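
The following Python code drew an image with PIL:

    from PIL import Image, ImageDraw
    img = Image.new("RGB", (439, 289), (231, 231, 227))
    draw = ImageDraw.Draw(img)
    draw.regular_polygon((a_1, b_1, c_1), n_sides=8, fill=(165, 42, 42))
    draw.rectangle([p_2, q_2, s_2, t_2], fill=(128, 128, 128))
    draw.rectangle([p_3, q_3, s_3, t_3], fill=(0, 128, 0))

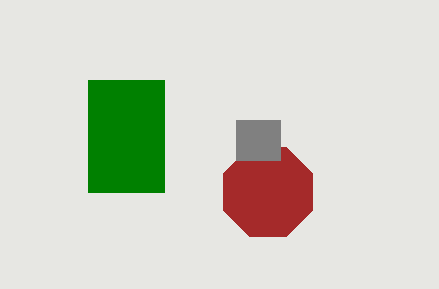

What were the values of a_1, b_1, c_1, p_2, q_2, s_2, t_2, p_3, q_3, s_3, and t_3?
a_1 = 268
b_1 = 192
c_1 = 48
p_2 = 236
q_2 = 120
s_2 = 280
t_2 = 160
p_3 = 88
q_3 = 80
s_3 = 164
t_3 = 192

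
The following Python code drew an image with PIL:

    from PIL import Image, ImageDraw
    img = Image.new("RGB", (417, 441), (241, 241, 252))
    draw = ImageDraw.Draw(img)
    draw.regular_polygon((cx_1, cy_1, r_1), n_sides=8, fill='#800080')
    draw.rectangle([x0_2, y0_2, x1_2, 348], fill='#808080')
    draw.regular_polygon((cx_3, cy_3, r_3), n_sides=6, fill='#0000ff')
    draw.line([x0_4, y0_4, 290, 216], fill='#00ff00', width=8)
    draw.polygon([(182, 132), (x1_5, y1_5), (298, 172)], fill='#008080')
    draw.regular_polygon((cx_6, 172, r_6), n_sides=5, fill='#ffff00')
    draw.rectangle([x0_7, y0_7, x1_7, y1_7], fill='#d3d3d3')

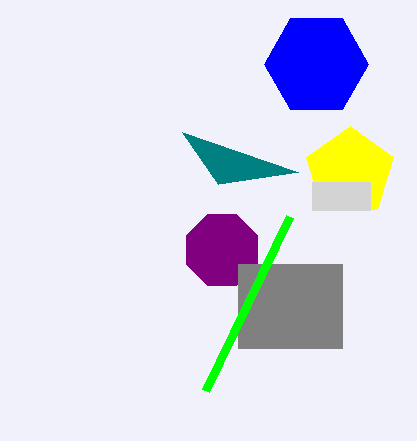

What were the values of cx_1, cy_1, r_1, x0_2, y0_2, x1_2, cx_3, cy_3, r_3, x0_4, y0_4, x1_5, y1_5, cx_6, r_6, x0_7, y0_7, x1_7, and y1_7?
cx_1 = 222
cy_1 = 250
r_1 = 38
x0_2 = 238
y0_2 = 264
x1_2 = 342
cx_3 = 316
cy_3 = 64
r_3 = 52
x0_4 = 206
y0_4 = 390
x1_5 = 218
y1_5 = 184
cx_6 = 350
r_6 = 46
x0_7 = 312
y0_7 = 182
x1_7 = 370
y1_7 = 210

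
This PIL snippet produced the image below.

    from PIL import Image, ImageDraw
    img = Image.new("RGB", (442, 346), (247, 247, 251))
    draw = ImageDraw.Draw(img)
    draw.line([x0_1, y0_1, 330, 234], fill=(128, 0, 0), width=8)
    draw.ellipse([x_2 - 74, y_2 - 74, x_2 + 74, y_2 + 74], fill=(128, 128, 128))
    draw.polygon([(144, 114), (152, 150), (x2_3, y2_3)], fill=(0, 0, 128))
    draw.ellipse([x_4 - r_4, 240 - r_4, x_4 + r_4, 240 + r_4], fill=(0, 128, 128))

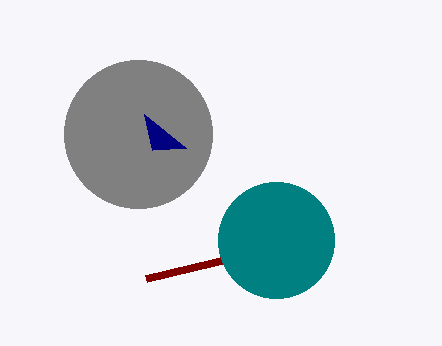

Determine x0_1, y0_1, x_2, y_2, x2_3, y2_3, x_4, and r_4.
x0_1 = 146
y0_1 = 278
x_2 = 138
y_2 = 134
x2_3 = 186
y2_3 = 148
x_4 = 276
r_4 = 58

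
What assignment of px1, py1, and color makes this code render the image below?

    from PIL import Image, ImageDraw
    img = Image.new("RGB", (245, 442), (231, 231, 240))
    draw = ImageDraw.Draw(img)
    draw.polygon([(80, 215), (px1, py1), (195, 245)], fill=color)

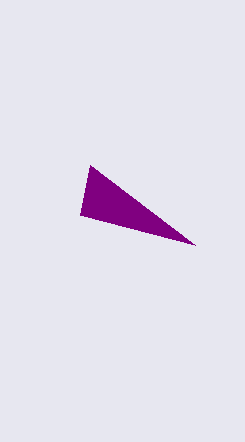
px1 = 90; py1 = 165; color = 'purple'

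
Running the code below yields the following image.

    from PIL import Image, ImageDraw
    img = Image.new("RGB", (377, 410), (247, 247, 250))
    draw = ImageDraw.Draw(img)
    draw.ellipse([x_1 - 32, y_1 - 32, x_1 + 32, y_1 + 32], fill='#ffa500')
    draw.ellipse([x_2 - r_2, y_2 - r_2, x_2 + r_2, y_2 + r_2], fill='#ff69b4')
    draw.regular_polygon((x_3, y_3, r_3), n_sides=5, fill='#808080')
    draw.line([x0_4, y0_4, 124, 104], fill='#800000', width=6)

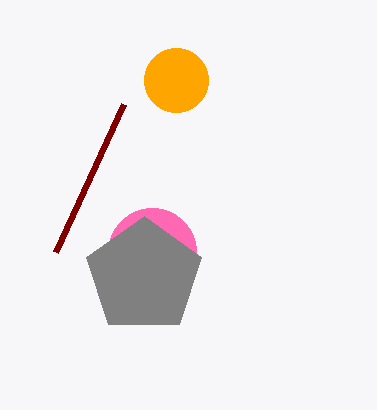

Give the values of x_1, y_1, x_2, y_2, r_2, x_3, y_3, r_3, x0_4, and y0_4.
x_1 = 176
y_1 = 80
x_2 = 152
y_2 = 252
r_2 = 44
x_3 = 144
y_3 = 276
r_3 = 60
x0_4 = 56
y0_4 = 252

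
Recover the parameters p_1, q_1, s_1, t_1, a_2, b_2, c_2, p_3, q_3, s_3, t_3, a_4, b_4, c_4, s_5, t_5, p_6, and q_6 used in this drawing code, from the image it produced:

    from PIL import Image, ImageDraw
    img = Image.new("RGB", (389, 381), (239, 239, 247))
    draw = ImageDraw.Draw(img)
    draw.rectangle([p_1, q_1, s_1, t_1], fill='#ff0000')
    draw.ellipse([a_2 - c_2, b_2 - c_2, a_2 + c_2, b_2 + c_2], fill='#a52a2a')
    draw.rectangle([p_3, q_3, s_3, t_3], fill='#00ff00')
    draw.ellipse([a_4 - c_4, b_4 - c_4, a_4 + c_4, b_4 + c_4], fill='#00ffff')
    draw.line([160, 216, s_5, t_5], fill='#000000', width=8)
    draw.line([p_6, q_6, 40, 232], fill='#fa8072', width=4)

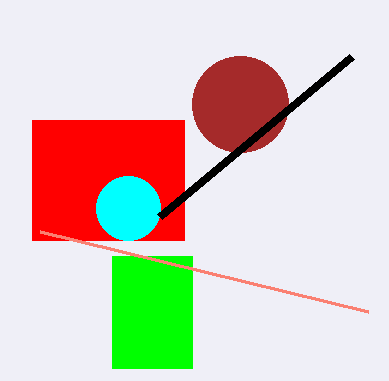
p_1 = 32; q_1 = 120; s_1 = 184; t_1 = 240; a_2 = 240; b_2 = 104; c_2 = 48; p_3 = 112; q_3 = 256; s_3 = 192; t_3 = 368; a_4 = 128; b_4 = 208; c_4 = 32; s_5 = 352; t_5 = 56; p_6 = 368; q_6 = 312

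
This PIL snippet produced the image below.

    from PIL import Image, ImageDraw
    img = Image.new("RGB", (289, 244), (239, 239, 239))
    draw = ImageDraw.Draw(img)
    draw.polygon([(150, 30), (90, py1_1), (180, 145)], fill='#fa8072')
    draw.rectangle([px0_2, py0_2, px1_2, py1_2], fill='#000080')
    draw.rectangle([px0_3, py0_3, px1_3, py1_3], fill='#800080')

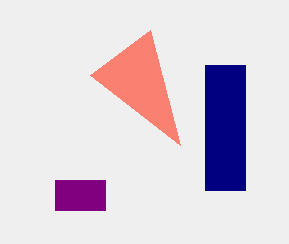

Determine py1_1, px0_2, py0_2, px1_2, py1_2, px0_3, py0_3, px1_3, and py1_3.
py1_1 = 75, px0_2 = 205, py0_2 = 65, px1_2 = 245, py1_2 = 190, px0_3 = 55, py0_3 = 180, px1_3 = 105, py1_3 = 210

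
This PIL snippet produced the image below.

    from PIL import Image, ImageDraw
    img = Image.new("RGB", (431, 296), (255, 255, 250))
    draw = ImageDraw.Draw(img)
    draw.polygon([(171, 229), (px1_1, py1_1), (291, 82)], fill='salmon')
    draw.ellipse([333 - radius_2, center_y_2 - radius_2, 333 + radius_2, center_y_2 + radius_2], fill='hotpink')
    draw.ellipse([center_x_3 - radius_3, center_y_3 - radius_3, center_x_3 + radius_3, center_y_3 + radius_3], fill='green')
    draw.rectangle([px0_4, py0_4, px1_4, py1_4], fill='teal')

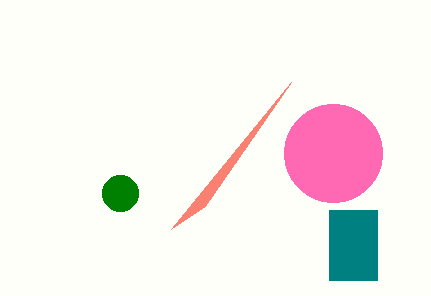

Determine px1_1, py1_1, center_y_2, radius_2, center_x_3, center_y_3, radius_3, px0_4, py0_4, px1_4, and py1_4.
px1_1 = 205; py1_1 = 206; center_y_2 = 153; radius_2 = 49; center_x_3 = 120; center_y_3 = 193; radius_3 = 18; px0_4 = 329; py0_4 = 210; px1_4 = 377; py1_4 = 280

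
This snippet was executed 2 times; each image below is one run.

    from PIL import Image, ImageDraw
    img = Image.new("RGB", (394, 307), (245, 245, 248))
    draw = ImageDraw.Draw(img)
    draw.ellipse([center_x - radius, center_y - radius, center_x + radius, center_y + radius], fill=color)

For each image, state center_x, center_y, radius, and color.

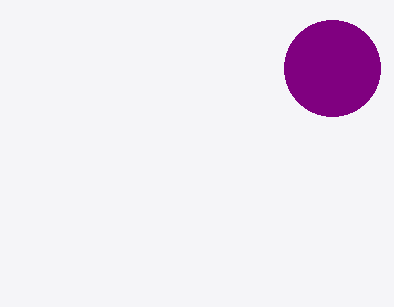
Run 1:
center_x = 332, center_y = 68, radius = 48, color = 'purple'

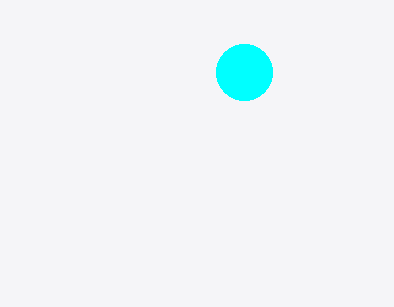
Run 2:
center_x = 244, center_y = 72, radius = 28, color = 'cyan'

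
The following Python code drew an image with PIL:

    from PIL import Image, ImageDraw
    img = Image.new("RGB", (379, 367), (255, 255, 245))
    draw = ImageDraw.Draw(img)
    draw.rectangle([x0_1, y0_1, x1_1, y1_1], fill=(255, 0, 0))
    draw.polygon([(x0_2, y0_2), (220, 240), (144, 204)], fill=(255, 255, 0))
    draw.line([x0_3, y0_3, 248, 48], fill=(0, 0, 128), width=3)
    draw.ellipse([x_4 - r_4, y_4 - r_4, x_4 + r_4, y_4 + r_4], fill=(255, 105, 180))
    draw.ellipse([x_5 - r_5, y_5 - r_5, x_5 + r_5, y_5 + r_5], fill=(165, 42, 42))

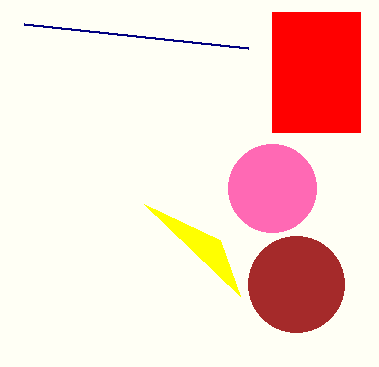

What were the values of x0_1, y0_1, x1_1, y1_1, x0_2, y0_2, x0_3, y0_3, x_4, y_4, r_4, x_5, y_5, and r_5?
x0_1 = 272, y0_1 = 12, x1_1 = 360, y1_1 = 132, x0_2 = 240, y0_2 = 296, x0_3 = 24, y0_3 = 24, x_4 = 272, y_4 = 188, r_4 = 44, x_5 = 296, y_5 = 284, r_5 = 48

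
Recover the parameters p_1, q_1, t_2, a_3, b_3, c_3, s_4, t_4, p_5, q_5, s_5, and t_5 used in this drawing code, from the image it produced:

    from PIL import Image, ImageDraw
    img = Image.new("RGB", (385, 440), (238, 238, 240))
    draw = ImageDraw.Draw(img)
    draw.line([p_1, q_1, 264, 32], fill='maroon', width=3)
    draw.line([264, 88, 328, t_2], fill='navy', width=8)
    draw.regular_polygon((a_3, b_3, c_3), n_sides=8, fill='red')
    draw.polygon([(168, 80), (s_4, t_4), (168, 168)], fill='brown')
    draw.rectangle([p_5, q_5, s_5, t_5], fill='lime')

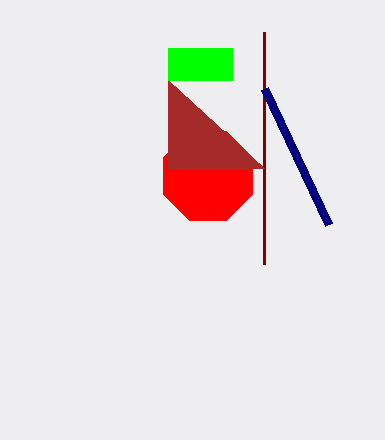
p_1 = 264
q_1 = 264
t_2 = 224
a_3 = 208
b_3 = 176
c_3 = 48
s_4 = 264
t_4 = 168
p_5 = 168
q_5 = 48
s_5 = 232
t_5 = 80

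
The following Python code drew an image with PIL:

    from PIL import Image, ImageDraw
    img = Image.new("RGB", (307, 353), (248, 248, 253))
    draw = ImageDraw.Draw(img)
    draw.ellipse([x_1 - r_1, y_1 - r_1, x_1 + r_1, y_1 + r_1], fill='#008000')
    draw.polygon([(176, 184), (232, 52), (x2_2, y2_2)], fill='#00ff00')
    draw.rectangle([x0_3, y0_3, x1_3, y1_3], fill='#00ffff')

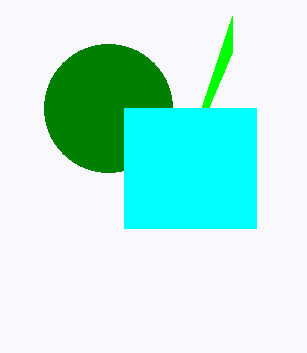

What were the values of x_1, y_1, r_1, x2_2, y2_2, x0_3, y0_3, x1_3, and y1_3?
x_1 = 108
y_1 = 108
r_1 = 64
x2_2 = 232
y2_2 = 16
x0_3 = 124
y0_3 = 108
x1_3 = 256
y1_3 = 228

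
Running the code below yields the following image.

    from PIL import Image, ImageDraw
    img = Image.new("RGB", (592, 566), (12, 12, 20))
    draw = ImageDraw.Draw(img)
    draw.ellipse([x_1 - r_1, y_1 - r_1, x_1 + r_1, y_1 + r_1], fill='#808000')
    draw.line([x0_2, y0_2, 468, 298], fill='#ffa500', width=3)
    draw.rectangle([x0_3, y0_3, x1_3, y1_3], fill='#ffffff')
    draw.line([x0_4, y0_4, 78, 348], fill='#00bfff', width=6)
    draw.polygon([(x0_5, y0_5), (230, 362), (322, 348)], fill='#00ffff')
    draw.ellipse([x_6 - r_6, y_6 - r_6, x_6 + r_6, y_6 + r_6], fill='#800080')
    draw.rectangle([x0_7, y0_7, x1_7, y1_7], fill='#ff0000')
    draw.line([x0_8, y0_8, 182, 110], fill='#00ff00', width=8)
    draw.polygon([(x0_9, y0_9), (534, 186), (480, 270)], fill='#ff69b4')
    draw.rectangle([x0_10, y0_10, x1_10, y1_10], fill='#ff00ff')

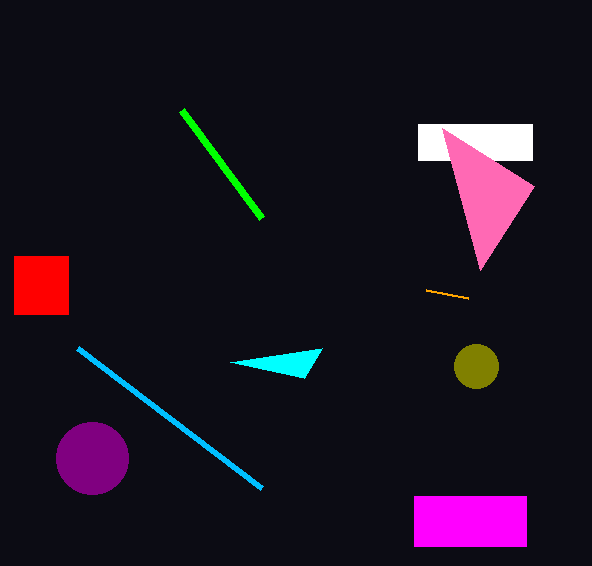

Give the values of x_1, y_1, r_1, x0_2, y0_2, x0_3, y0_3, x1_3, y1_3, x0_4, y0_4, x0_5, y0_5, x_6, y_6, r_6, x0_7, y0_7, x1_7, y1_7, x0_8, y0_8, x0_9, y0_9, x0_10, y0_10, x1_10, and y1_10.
x_1 = 476
y_1 = 366
r_1 = 22
x0_2 = 426
y0_2 = 290
x0_3 = 418
y0_3 = 124
x1_3 = 532
y1_3 = 160
x0_4 = 262
y0_4 = 488
x0_5 = 304
y0_5 = 378
x_6 = 92
y_6 = 458
r_6 = 36
x0_7 = 14
y0_7 = 256
x1_7 = 68
y1_7 = 314
x0_8 = 262
y0_8 = 218
x0_9 = 442
y0_9 = 128
x0_10 = 414
y0_10 = 496
x1_10 = 526
y1_10 = 546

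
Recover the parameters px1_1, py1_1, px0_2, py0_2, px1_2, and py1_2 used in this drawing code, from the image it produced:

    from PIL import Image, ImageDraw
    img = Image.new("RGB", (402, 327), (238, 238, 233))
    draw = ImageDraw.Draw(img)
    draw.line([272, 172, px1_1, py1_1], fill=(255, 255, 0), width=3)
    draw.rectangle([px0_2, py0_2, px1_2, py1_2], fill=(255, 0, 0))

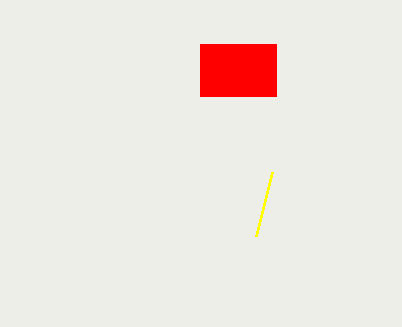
px1_1 = 256, py1_1 = 236, px0_2 = 200, py0_2 = 44, px1_2 = 276, py1_2 = 96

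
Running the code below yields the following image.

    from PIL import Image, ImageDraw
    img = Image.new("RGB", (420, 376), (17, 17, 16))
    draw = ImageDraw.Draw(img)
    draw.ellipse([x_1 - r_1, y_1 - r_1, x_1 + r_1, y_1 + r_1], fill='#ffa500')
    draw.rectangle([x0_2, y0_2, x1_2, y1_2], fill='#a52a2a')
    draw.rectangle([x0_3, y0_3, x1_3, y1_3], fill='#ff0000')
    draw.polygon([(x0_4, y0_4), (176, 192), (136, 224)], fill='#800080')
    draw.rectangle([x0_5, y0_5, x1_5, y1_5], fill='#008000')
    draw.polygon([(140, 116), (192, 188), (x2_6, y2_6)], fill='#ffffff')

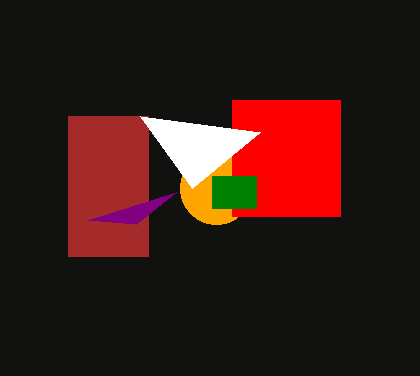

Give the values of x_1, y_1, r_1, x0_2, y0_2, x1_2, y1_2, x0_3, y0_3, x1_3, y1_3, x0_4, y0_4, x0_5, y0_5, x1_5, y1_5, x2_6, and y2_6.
x_1 = 216
y_1 = 188
r_1 = 36
x0_2 = 68
y0_2 = 116
x1_2 = 148
y1_2 = 256
x0_3 = 232
y0_3 = 100
x1_3 = 340
y1_3 = 216
x0_4 = 88
y0_4 = 220
x0_5 = 212
y0_5 = 176
x1_5 = 256
y1_5 = 208
x2_6 = 260
y2_6 = 132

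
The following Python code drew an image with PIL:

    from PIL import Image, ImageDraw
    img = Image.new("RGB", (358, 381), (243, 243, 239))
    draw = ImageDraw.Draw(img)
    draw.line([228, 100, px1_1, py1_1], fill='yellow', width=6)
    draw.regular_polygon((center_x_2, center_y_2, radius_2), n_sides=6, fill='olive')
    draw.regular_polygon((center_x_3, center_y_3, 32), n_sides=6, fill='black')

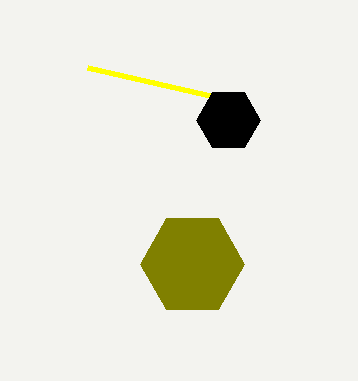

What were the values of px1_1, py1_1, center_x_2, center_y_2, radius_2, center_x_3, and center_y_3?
px1_1 = 88; py1_1 = 68; center_x_2 = 192; center_y_2 = 264; radius_2 = 52; center_x_3 = 228; center_y_3 = 120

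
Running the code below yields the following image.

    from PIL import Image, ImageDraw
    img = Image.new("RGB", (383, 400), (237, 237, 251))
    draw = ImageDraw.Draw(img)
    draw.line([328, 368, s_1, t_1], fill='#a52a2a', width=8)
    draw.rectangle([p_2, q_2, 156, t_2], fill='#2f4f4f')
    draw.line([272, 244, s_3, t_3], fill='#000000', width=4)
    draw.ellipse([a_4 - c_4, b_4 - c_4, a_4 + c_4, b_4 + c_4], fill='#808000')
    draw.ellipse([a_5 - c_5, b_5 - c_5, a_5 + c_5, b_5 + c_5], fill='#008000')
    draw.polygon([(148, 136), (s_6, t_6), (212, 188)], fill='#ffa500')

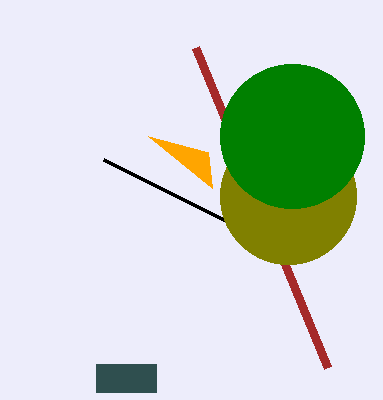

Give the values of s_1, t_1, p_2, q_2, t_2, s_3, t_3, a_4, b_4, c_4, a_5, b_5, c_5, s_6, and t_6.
s_1 = 196; t_1 = 48; p_2 = 96; q_2 = 364; t_2 = 392; s_3 = 104; t_3 = 160; a_4 = 288; b_4 = 196; c_4 = 68; a_5 = 292; b_5 = 136; c_5 = 72; s_6 = 208; t_6 = 152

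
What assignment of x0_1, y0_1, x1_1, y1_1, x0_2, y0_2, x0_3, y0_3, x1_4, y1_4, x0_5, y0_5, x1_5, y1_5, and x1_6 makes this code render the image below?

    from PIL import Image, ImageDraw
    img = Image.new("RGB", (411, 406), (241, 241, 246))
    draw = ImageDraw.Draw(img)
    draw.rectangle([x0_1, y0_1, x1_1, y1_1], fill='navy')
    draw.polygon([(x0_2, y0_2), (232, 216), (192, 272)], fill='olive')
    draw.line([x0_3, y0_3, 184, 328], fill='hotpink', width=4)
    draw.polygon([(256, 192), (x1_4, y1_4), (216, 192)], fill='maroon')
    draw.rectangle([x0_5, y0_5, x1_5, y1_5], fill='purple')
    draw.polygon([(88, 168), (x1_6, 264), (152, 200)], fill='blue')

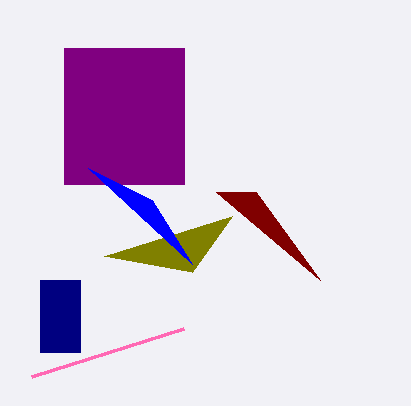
x0_1 = 40, y0_1 = 280, x1_1 = 80, y1_1 = 352, x0_2 = 104, y0_2 = 256, x0_3 = 32, y0_3 = 376, x1_4 = 320, y1_4 = 280, x0_5 = 64, y0_5 = 48, x1_5 = 184, y1_5 = 184, x1_6 = 192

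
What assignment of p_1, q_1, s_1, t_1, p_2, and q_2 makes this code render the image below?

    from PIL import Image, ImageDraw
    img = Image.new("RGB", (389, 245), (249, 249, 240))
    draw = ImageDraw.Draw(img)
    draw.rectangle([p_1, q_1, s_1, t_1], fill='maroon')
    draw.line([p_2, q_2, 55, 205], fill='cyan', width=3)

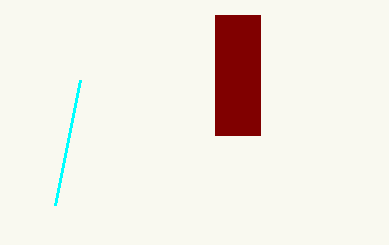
p_1 = 215
q_1 = 15
s_1 = 260
t_1 = 135
p_2 = 80
q_2 = 80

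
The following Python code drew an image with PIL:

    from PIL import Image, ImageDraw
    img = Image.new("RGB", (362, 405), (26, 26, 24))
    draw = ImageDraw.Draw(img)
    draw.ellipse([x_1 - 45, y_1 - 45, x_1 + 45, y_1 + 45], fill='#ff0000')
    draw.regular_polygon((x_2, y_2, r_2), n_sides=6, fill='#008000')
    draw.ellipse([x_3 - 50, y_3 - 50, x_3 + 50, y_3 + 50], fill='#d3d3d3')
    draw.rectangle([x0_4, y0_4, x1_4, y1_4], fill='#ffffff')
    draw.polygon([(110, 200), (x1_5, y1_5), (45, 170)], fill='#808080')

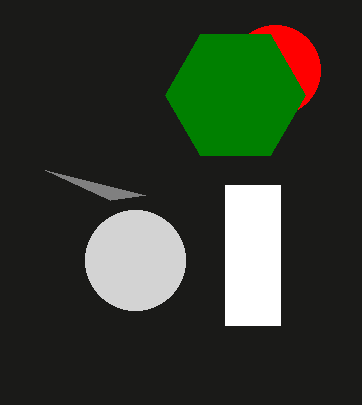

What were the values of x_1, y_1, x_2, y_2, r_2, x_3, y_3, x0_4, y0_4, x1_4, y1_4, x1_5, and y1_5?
x_1 = 275
y_1 = 70
x_2 = 235
y_2 = 95
r_2 = 70
x_3 = 135
y_3 = 260
x0_4 = 225
y0_4 = 185
x1_4 = 280
y1_4 = 325
x1_5 = 145
y1_5 = 195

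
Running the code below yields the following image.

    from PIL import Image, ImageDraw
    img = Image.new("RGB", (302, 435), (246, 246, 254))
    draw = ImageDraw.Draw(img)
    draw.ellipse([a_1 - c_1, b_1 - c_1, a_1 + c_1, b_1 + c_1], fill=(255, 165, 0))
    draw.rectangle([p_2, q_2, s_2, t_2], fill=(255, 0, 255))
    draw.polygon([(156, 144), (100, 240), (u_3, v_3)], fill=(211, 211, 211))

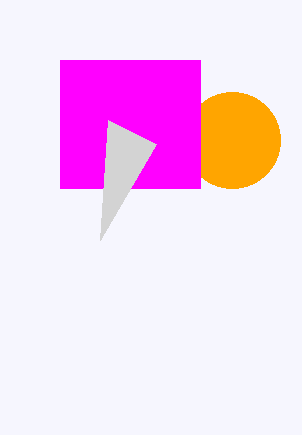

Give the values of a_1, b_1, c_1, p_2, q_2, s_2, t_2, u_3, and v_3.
a_1 = 232; b_1 = 140; c_1 = 48; p_2 = 60; q_2 = 60; s_2 = 200; t_2 = 188; u_3 = 108; v_3 = 120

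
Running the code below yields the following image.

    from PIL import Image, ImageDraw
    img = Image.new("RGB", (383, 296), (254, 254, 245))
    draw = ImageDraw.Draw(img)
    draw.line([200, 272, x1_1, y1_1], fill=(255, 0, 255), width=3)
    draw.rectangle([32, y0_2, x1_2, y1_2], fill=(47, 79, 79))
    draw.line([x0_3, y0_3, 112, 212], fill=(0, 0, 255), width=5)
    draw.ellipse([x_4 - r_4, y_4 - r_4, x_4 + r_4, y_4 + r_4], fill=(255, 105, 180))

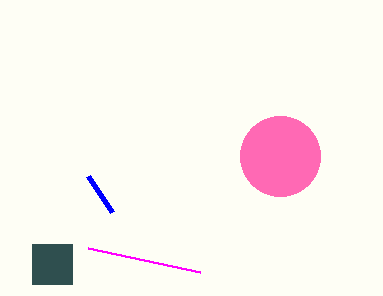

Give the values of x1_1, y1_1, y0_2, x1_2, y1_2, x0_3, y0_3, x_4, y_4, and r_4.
x1_1 = 88
y1_1 = 248
y0_2 = 244
x1_2 = 72
y1_2 = 284
x0_3 = 88
y0_3 = 176
x_4 = 280
y_4 = 156
r_4 = 40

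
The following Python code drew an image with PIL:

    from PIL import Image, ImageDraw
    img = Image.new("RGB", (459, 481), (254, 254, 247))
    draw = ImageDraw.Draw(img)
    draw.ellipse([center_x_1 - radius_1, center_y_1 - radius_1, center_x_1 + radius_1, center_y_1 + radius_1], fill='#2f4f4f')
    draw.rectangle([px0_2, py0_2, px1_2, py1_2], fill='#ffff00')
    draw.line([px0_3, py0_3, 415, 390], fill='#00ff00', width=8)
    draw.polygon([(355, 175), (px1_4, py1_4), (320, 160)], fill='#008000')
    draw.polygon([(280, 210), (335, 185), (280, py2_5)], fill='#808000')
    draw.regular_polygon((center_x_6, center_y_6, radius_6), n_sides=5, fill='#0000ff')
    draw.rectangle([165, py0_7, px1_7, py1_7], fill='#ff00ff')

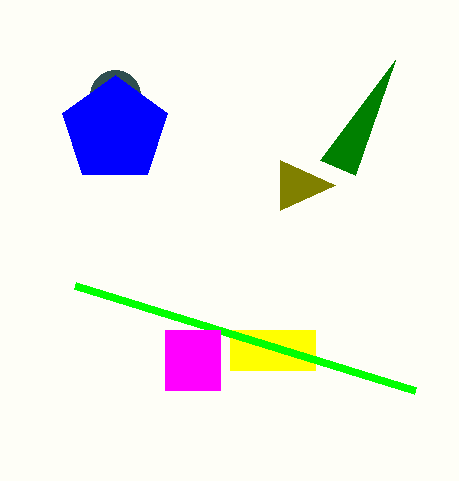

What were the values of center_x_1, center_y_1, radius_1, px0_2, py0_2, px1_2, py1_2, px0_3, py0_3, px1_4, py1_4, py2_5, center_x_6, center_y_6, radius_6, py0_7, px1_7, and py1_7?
center_x_1 = 115
center_y_1 = 95
radius_1 = 25
px0_2 = 230
py0_2 = 330
px1_2 = 315
py1_2 = 370
px0_3 = 75
py0_3 = 285
px1_4 = 395
py1_4 = 60
py2_5 = 160
center_x_6 = 115
center_y_6 = 130
radius_6 = 55
py0_7 = 330
px1_7 = 220
py1_7 = 390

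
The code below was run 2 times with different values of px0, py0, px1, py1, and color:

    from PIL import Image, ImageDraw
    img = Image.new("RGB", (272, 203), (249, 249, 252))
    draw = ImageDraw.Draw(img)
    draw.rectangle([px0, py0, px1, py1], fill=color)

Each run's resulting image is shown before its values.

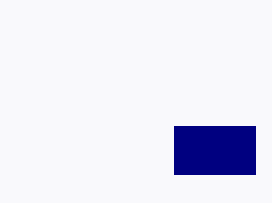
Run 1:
px0 = 174; py0 = 126; px1 = 255; py1 = 174; color = 'navy'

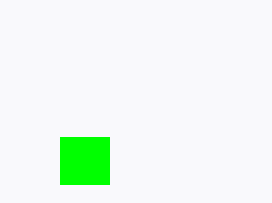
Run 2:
px0 = 60
py0 = 137
px1 = 109
py1 = 184
color = 'lime'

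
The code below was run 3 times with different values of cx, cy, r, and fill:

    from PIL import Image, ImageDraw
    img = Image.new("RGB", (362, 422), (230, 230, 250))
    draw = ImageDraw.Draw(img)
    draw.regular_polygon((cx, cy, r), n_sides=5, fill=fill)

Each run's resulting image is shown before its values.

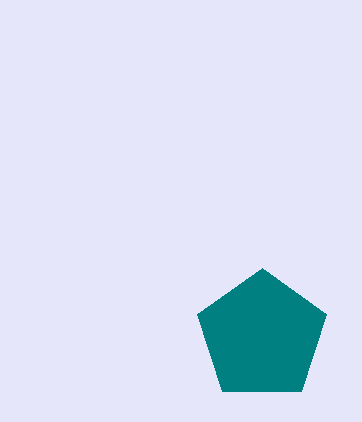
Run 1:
cx = 262; cy = 336; r = 68; fill = 'teal'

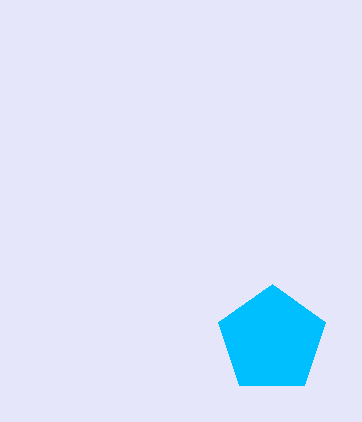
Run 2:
cx = 272, cy = 340, r = 56, fill = 'deepskyblue'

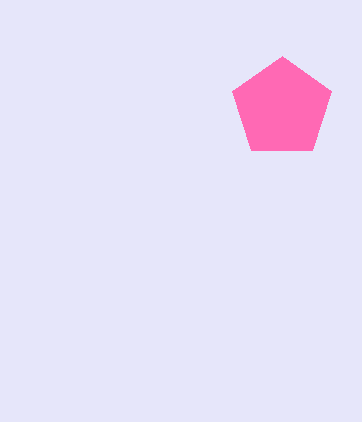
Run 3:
cx = 282, cy = 108, r = 52, fill = 'hotpink'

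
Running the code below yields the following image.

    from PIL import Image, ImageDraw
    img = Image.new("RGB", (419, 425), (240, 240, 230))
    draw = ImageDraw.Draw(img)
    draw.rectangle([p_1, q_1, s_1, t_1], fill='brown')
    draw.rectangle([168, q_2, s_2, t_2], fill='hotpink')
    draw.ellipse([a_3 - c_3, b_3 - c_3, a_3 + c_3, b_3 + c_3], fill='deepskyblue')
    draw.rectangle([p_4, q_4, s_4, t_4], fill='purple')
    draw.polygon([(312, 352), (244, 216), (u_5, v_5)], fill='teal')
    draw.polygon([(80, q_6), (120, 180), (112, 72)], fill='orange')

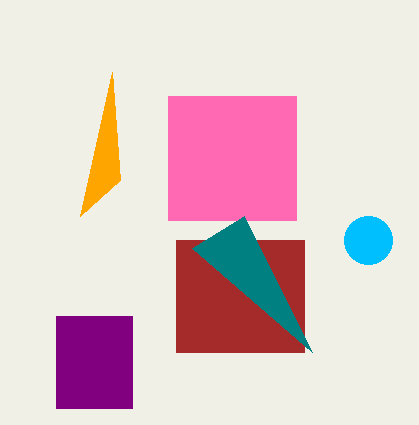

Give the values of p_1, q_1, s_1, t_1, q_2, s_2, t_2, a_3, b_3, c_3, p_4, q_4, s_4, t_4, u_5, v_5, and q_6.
p_1 = 176, q_1 = 240, s_1 = 304, t_1 = 352, q_2 = 96, s_2 = 296, t_2 = 220, a_3 = 368, b_3 = 240, c_3 = 24, p_4 = 56, q_4 = 316, s_4 = 132, t_4 = 408, u_5 = 192, v_5 = 248, q_6 = 216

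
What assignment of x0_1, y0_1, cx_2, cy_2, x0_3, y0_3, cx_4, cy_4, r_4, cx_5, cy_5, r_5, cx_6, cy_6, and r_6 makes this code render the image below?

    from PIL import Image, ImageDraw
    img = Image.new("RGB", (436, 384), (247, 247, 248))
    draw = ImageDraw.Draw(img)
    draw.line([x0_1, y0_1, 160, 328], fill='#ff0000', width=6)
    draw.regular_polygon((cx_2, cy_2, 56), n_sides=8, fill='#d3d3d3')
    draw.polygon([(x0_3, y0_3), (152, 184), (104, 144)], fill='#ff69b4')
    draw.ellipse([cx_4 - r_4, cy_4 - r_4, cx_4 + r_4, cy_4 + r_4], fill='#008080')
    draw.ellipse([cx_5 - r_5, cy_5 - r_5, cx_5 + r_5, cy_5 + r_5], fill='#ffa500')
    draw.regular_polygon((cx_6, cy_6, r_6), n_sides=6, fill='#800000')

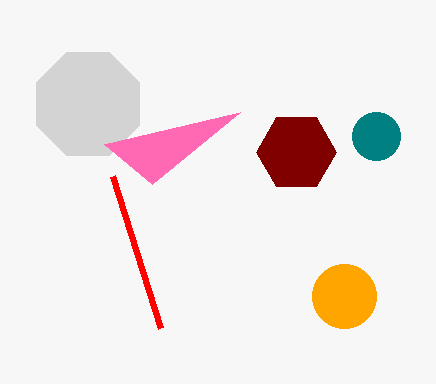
x0_1 = 112, y0_1 = 176, cx_2 = 88, cy_2 = 104, x0_3 = 240, y0_3 = 112, cx_4 = 376, cy_4 = 136, r_4 = 24, cx_5 = 344, cy_5 = 296, r_5 = 32, cx_6 = 296, cy_6 = 152, r_6 = 40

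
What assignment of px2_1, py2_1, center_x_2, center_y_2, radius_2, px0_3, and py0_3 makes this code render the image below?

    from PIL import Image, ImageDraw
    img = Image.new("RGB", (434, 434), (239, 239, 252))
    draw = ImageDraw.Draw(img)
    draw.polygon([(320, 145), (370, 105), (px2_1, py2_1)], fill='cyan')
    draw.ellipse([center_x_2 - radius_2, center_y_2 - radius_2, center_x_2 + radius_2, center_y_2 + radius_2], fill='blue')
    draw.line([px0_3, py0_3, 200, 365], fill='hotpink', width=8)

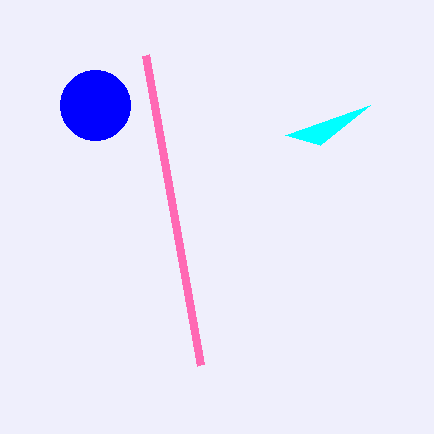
px2_1 = 285, py2_1 = 135, center_x_2 = 95, center_y_2 = 105, radius_2 = 35, px0_3 = 145, py0_3 = 55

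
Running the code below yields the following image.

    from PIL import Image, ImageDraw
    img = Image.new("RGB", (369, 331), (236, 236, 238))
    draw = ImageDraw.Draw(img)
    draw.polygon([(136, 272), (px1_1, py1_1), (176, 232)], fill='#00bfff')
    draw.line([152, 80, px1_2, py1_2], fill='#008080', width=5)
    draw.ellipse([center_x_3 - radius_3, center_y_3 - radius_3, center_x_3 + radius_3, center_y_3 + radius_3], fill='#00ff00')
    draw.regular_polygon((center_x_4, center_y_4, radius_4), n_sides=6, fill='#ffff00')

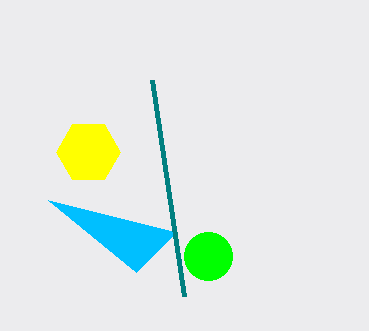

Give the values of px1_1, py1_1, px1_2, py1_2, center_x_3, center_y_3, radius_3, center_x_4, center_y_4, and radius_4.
px1_1 = 48
py1_1 = 200
px1_2 = 184
py1_2 = 296
center_x_3 = 208
center_y_3 = 256
radius_3 = 24
center_x_4 = 88
center_y_4 = 152
radius_4 = 32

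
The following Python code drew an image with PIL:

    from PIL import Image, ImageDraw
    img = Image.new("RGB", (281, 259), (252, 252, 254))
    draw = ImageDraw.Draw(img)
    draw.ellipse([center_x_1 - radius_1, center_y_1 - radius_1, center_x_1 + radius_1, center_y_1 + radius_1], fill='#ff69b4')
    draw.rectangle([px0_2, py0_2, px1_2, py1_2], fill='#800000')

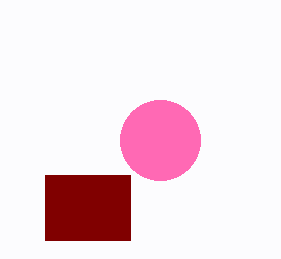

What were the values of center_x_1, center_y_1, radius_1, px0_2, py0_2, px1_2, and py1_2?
center_x_1 = 160, center_y_1 = 140, radius_1 = 40, px0_2 = 45, py0_2 = 175, px1_2 = 130, py1_2 = 240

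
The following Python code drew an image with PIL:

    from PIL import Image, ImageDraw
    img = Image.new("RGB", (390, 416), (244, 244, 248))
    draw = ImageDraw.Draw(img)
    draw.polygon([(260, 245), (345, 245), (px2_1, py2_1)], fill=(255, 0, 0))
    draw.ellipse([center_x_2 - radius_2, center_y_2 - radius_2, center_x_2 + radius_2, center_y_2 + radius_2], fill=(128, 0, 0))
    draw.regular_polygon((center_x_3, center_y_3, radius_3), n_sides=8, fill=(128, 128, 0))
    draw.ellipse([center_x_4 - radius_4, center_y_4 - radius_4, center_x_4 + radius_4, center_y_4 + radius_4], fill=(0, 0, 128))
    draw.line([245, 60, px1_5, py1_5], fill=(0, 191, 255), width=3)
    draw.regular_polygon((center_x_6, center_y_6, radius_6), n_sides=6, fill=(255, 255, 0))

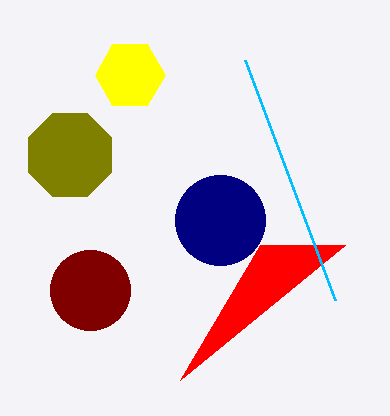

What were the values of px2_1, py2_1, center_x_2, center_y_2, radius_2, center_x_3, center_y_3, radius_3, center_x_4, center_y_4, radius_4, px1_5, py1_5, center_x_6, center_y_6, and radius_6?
px2_1 = 180, py2_1 = 380, center_x_2 = 90, center_y_2 = 290, radius_2 = 40, center_x_3 = 70, center_y_3 = 155, radius_3 = 45, center_x_4 = 220, center_y_4 = 220, radius_4 = 45, px1_5 = 335, py1_5 = 300, center_x_6 = 130, center_y_6 = 75, radius_6 = 35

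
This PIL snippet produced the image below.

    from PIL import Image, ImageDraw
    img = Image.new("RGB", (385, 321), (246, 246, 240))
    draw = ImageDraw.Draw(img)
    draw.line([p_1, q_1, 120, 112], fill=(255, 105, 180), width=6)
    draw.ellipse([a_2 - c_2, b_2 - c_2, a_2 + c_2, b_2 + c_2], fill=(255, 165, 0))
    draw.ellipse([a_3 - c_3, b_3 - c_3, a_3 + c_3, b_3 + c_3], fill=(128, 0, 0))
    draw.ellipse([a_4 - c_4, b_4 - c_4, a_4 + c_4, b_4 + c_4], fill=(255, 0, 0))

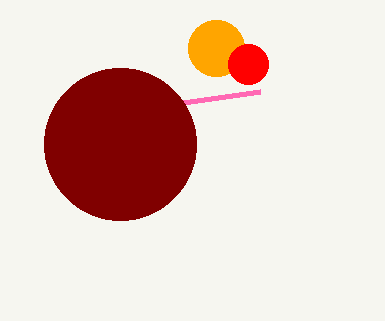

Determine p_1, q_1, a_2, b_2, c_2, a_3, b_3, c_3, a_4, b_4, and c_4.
p_1 = 260
q_1 = 92
a_2 = 216
b_2 = 48
c_2 = 28
a_3 = 120
b_3 = 144
c_3 = 76
a_4 = 248
b_4 = 64
c_4 = 20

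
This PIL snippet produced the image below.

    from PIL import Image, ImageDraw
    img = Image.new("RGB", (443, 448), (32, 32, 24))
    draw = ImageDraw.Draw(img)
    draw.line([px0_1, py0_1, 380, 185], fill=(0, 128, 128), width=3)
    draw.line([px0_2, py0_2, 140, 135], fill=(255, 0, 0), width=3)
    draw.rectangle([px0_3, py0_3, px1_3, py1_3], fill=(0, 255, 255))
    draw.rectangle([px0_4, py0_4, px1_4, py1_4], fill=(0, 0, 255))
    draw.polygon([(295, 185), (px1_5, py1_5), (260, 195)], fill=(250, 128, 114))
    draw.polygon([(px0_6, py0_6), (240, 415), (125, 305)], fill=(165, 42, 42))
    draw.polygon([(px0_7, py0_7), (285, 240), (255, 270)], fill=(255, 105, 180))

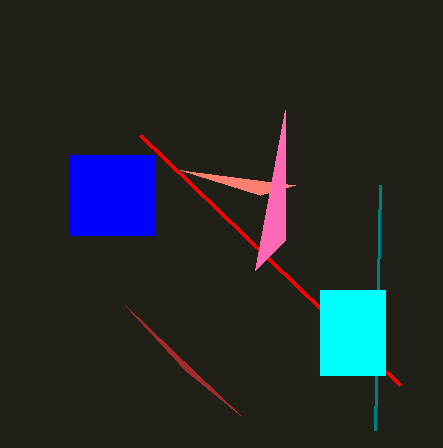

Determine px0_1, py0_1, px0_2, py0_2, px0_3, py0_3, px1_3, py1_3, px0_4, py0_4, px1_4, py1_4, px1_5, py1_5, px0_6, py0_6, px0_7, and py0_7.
px0_1 = 375, py0_1 = 430, px0_2 = 400, py0_2 = 385, px0_3 = 320, py0_3 = 290, px1_3 = 385, py1_3 = 375, px0_4 = 70, py0_4 = 155, px1_4 = 155, py1_4 = 235, px1_5 = 180, py1_5 = 170, px0_6 = 185, py0_6 = 370, px0_7 = 285, py0_7 = 110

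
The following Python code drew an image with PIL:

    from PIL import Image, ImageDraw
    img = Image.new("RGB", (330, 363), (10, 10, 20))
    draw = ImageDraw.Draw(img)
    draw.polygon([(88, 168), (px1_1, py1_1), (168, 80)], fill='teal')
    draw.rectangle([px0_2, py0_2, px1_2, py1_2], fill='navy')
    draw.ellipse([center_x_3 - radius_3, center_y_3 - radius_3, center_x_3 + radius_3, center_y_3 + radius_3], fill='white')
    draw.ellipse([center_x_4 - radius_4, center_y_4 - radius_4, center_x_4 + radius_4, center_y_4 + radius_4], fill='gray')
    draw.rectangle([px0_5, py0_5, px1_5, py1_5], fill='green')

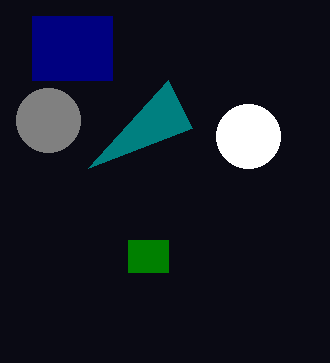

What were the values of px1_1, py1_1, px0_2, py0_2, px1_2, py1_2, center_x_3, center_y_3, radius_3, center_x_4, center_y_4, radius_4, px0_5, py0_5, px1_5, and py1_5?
px1_1 = 192, py1_1 = 128, px0_2 = 32, py0_2 = 16, px1_2 = 112, py1_2 = 80, center_x_3 = 248, center_y_3 = 136, radius_3 = 32, center_x_4 = 48, center_y_4 = 120, radius_4 = 32, px0_5 = 128, py0_5 = 240, px1_5 = 168, py1_5 = 272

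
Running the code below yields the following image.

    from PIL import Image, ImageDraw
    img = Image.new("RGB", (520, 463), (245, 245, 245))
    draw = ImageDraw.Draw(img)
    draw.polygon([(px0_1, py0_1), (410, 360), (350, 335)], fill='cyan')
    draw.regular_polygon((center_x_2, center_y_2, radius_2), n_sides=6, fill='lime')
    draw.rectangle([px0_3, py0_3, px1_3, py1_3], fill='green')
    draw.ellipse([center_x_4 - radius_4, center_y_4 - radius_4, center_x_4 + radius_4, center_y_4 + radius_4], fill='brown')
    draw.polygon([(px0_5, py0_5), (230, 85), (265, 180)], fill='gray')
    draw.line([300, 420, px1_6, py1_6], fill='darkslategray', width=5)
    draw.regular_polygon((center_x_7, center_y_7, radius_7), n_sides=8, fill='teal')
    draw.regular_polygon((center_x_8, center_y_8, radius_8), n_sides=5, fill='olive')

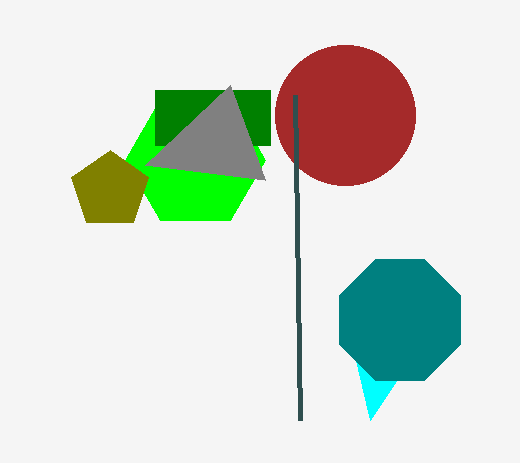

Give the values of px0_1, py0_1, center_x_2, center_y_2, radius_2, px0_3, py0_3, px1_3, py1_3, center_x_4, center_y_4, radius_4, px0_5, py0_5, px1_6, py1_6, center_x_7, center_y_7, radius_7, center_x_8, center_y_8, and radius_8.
px0_1 = 370, py0_1 = 420, center_x_2 = 195, center_y_2 = 160, radius_2 = 70, px0_3 = 155, py0_3 = 90, px1_3 = 270, py1_3 = 145, center_x_4 = 345, center_y_4 = 115, radius_4 = 70, px0_5 = 145, py0_5 = 165, px1_6 = 295, py1_6 = 95, center_x_7 = 400, center_y_7 = 320, radius_7 = 65, center_x_8 = 110, center_y_8 = 190, radius_8 = 40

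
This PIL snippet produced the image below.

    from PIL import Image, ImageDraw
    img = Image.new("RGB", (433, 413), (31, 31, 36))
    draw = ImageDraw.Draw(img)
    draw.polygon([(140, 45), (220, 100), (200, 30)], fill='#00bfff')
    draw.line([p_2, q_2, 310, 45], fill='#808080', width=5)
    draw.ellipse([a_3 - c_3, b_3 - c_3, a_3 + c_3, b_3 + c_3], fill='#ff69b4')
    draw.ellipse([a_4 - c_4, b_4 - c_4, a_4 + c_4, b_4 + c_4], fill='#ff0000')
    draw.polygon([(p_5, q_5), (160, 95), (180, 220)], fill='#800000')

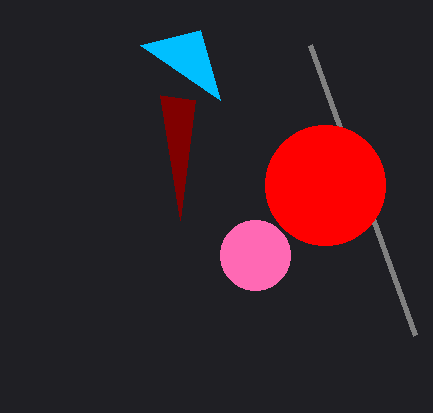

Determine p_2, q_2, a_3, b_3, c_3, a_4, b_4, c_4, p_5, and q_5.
p_2 = 415
q_2 = 335
a_3 = 255
b_3 = 255
c_3 = 35
a_4 = 325
b_4 = 185
c_4 = 60
p_5 = 195
q_5 = 100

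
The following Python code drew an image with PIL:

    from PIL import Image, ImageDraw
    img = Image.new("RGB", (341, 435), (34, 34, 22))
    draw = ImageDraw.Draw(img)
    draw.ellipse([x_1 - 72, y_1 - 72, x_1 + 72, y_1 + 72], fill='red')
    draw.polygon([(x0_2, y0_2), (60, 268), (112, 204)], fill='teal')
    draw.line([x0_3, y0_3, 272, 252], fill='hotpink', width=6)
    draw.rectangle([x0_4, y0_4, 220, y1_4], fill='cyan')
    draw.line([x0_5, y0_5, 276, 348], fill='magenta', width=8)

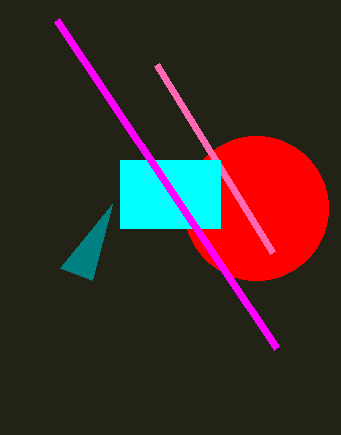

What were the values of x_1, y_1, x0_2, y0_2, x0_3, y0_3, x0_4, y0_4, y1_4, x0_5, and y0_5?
x_1 = 256
y_1 = 208
x0_2 = 92
y0_2 = 280
x0_3 = 156
y0_3 = 64
x0_4 = 120
y0_4 = 160
y1_4 = 228
x0_5 = 56
y0_5 = 20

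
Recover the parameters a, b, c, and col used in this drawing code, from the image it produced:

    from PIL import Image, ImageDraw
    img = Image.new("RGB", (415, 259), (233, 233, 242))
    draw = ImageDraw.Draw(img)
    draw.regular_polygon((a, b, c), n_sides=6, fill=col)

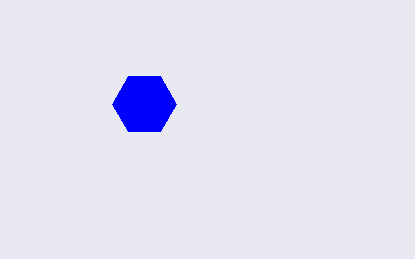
a = 144; b = 104; c = 32; col = 'blue'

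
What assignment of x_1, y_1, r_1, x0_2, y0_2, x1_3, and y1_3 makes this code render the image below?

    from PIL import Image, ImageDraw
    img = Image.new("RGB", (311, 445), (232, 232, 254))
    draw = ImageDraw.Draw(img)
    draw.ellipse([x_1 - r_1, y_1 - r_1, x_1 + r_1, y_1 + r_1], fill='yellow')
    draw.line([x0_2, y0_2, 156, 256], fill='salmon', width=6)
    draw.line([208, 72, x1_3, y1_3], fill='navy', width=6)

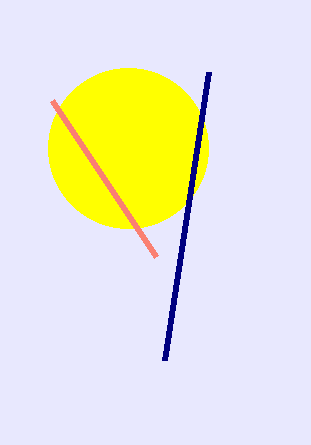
x_1 = 128, y_1 = 148, r_1 = 80, x0_2 = 52, y0_2 = 100, x1_3 = 164, y1_3 = 360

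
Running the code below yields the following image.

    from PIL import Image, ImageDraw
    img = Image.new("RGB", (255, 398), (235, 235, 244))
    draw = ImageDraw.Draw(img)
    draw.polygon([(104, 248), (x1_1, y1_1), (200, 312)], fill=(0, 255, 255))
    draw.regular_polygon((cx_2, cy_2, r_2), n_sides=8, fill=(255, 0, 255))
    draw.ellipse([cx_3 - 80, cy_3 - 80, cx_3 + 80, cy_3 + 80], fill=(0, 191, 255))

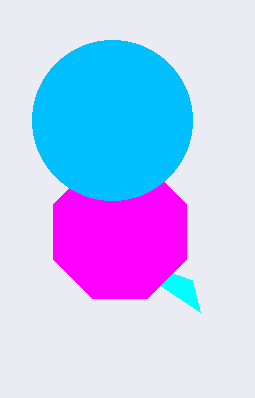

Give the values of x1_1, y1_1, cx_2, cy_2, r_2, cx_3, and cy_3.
x1_1 = 192; y1_1 = 280; cx_2 = 120; cy_2 = 232; r_2 = 72; cx_3 = 112; cy_3 = 120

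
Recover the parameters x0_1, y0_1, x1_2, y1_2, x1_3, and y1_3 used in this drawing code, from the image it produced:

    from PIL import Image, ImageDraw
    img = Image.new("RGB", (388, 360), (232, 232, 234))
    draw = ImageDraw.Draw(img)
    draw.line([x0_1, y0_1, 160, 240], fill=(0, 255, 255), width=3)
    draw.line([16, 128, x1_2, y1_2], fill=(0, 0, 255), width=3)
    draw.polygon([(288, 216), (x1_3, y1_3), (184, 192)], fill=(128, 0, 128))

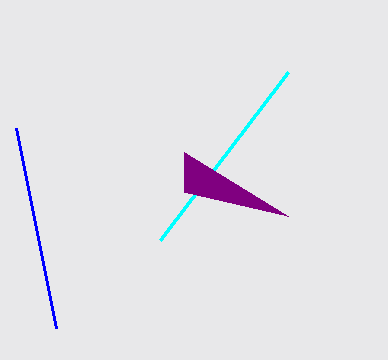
x0_1 = 288; y0_1 = 72; x1_2 = 56; y1_2 = 328; x1_3 = 184; y1_3 = 152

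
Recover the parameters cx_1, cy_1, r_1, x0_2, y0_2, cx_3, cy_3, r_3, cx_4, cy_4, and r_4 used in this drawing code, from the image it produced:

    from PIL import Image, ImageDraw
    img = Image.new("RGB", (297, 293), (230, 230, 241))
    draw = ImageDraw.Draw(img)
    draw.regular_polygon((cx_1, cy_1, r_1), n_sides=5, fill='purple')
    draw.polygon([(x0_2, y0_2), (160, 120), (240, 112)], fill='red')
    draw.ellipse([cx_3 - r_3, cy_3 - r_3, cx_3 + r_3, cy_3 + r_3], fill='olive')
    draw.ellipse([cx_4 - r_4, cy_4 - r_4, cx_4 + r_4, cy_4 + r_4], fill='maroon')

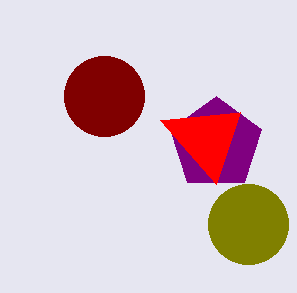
cx_1 = 216, cy_1 = 144, r_1 = 48, x0_2 = 216, y0_2 = 184, cx_3 = 248, cy_3 = 224, r_3 = 40, cx_4 = 104, cy_4 = 96, r_4 = 40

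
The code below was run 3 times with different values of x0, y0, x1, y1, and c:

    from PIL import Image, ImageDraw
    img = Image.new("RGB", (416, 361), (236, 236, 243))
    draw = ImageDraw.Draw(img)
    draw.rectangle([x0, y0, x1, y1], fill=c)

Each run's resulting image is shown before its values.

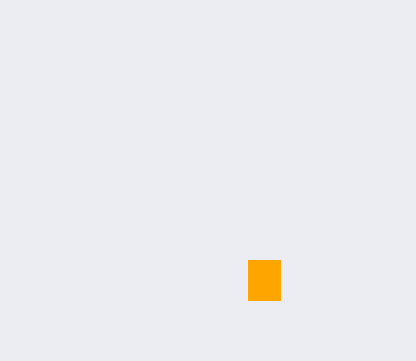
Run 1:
x0 = 248; y0 = 260; x1 = 280; y1 = 300; c = 'orange'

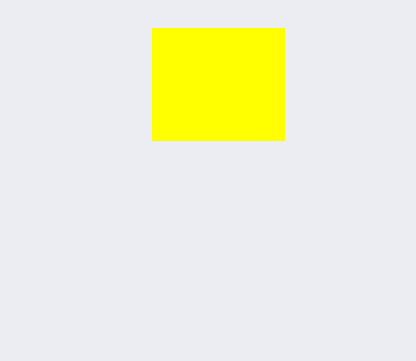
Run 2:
x0 = 152, y0 = 28, x1 = 284, y1 = 140, c = 'yellow'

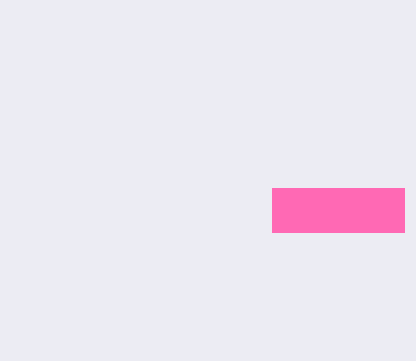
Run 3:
x0 = 272, y0 = 188, x1 = 404, y1 = 232, c = 'hotpink'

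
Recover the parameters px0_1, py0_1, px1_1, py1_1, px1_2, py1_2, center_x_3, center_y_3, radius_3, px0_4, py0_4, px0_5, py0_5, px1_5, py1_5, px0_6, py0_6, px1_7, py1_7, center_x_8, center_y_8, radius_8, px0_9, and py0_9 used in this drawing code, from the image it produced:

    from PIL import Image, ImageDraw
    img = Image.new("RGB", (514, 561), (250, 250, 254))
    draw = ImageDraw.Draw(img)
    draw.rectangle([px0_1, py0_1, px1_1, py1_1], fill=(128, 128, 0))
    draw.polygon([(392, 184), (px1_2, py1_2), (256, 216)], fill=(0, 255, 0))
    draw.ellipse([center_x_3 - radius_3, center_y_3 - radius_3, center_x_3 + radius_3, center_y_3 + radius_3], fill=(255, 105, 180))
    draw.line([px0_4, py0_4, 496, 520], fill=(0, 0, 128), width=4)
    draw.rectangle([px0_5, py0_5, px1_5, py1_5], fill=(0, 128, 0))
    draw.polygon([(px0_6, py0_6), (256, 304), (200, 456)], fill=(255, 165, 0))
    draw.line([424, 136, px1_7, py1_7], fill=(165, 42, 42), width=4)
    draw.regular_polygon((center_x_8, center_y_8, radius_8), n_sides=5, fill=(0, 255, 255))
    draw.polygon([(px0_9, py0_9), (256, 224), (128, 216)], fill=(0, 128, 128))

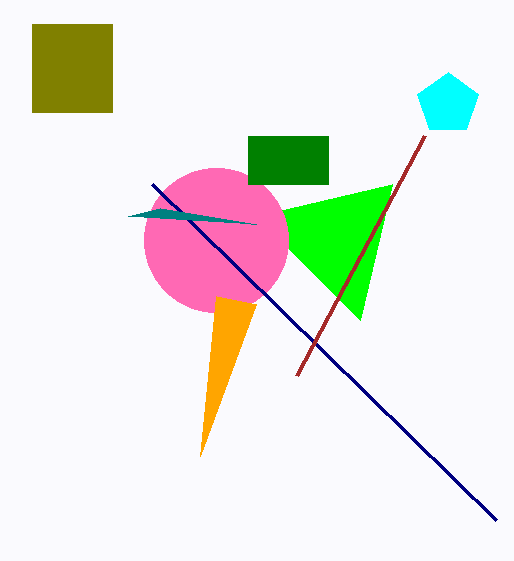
px0_1 = 32
py0_1 = 24
px1_1 = 112
py1_1 = 112
px1_2 = 360
py1_2 = 320
center_x_3 = 216
center_y_3 = 240
radius_3 = 72
px0_4 = 152
py0_4 = 184
px0_5 = 248
py0_5 = 136
px1_5 = 328
py1_5 = 184
px0_6 = 216
py0_6 = 296
px1_7 = 296
py1_7 = 376
center_x_8 = 448
center_y_8 = 104
radius_8 = 32
px0_9 = 160
py0_9 = 208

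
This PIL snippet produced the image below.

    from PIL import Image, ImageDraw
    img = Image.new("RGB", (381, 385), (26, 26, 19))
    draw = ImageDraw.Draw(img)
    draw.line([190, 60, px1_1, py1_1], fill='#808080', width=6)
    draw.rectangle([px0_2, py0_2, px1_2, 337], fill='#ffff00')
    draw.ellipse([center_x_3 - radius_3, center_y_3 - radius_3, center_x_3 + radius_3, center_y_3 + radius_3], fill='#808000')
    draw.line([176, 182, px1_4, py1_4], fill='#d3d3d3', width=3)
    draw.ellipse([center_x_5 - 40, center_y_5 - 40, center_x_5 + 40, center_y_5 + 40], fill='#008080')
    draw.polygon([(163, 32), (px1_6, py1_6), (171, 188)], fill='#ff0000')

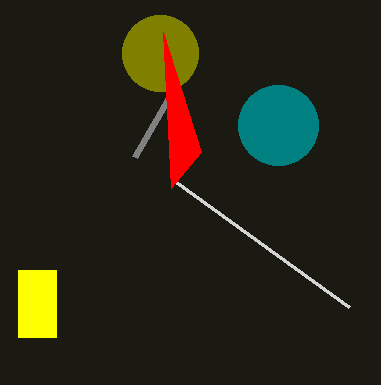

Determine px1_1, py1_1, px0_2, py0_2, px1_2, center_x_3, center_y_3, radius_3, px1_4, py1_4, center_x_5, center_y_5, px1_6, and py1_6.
px1_1 = 134; py1_1 = 157; px0_2 = 18; py0_2 = 270; px1_2 = 56; center_x_3 = 160; center_y_3 = 53; radius_3 = 38; px1_4 = 349; py1_4 = 307; center_x_5 = 278; center_y_5 = 125; px1_6 = 201; py1_6 = 152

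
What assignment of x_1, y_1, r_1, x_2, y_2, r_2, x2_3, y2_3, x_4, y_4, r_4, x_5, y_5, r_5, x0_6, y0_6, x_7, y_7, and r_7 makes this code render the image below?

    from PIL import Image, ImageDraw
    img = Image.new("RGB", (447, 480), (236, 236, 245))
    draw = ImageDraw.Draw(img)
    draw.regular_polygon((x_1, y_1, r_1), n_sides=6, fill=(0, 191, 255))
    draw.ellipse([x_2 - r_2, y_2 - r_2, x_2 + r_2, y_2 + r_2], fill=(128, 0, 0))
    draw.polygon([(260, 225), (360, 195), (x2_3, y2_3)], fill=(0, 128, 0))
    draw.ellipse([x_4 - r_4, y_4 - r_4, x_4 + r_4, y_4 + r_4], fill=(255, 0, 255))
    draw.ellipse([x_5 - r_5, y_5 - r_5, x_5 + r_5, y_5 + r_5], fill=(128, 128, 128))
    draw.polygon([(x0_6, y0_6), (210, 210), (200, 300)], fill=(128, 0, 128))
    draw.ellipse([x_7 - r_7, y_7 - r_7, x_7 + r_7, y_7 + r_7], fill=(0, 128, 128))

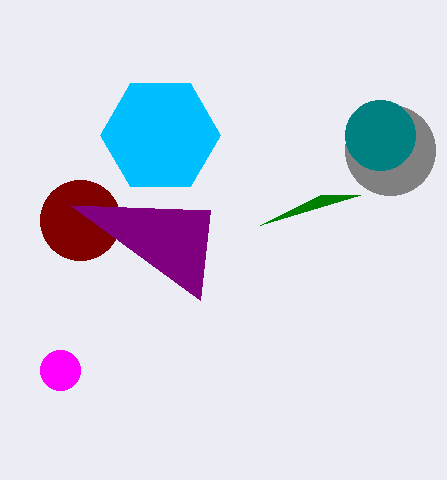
x_1 = 160, y_1 = 135, r_1 = 60, x_2 = 80, y_2 = 220, r_2 = 40, x2_3 = 320, y2_3 = 195, x_4 = 60, y_4 = 370, r_4 = 20, x_5 = 390, y_5 = 150, r_5 = 45, x0_6 = 70, y0_6 = 205, x_7 = 380, y_7 = 135, r_7 = 35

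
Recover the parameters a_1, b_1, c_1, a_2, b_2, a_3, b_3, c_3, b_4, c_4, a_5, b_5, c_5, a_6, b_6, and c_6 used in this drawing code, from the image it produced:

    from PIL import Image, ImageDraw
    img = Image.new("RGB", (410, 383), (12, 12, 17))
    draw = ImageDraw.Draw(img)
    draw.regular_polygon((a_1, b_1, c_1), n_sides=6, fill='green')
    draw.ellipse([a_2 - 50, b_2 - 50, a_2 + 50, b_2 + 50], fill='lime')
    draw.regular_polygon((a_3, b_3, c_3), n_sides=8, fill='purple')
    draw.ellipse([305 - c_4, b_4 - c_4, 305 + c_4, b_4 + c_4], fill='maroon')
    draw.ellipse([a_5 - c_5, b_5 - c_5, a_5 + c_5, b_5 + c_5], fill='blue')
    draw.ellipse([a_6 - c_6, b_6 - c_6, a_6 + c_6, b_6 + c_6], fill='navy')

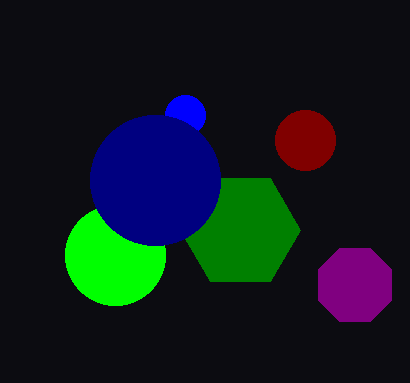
a_1 = 240
b_1 = 230
c_1 = 60
a_2 = 115
b_2 = 255
a_3 = 355
b_3 = 285
c_3 = 40
b_4 = 140
c_4 = 30
a_5 = 185
b_5 = 115
c_5 = 20
a_6 = 155
b_6 = 180
c_6 = 65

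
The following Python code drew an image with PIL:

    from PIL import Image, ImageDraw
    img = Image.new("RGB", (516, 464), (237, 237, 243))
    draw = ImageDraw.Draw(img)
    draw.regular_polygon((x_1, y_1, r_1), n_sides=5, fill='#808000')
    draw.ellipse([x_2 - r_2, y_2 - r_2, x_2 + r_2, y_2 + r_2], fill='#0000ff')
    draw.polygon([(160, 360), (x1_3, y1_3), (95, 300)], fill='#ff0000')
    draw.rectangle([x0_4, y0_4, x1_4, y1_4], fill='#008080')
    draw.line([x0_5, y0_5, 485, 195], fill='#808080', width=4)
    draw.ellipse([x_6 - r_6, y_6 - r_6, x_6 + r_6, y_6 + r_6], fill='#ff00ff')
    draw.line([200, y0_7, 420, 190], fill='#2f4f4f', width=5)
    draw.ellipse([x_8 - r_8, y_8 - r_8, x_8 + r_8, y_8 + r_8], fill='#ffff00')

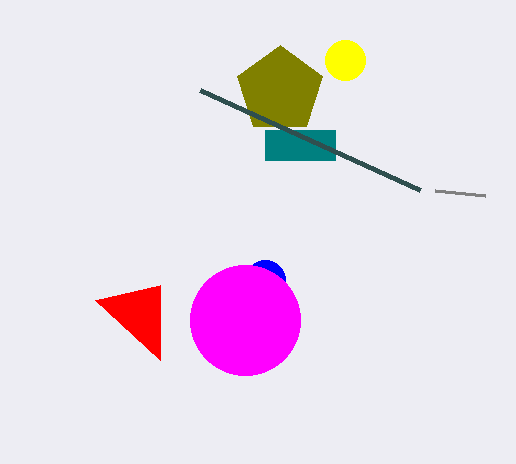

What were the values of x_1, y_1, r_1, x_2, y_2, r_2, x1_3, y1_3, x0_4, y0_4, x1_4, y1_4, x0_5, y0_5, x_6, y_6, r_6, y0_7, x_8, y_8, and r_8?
x_1 = 280
y_1 = 90
r_1 = 45
x_2 = 265
y_2 = 280
r_2 = 20
x1_3 = 160
y1_3 = 285
x0_4 = 265
y0_4 = 130
x1_4 = 335
y1_4 = 160
x0_5 = 435
y0_5 = 190
x_6 = 245
y_6 = 320
r_6 = 55
y0_7 = 90
x_8 = 345
y_8 = 60
r_8 = 20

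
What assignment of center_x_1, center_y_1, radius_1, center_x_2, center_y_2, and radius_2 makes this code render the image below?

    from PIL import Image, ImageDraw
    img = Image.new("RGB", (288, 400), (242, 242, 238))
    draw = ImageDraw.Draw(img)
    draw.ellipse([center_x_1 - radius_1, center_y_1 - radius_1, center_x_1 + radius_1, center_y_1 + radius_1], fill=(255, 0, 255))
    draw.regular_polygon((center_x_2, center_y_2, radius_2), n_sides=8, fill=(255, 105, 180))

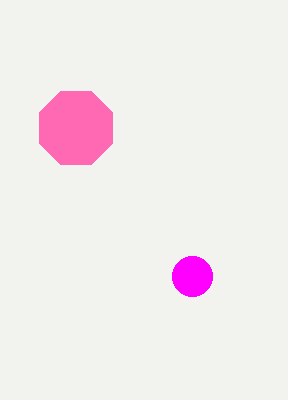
center_x_1 = 192; center_y_1 = 276; radius_1 = 20; center_x_2 = 76; center_y_2 = 128; radius_2 = 40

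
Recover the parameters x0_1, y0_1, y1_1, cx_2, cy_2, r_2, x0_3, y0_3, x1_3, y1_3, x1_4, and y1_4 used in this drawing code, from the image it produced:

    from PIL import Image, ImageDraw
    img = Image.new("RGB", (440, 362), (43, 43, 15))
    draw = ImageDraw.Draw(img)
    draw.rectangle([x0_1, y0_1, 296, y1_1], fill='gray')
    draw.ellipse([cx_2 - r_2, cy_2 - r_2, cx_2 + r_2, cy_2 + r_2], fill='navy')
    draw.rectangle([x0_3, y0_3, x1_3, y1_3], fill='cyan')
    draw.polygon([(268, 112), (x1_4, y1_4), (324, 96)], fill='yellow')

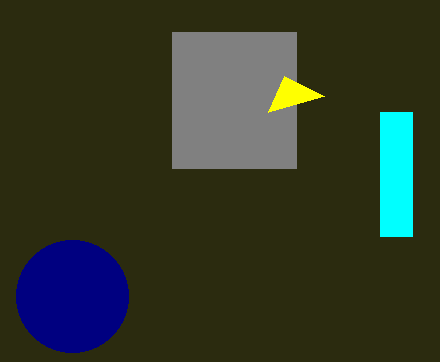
x0_1 = 172
y0_1 = 32
y1_1 = 168
cx_2 = 72
cy_2 = 296
r_2 = 56
x0_3 = 380
y0_3 = 112
x1_3 = 412
y1_3 = 236
x1_4 = 284
y1_4 = 76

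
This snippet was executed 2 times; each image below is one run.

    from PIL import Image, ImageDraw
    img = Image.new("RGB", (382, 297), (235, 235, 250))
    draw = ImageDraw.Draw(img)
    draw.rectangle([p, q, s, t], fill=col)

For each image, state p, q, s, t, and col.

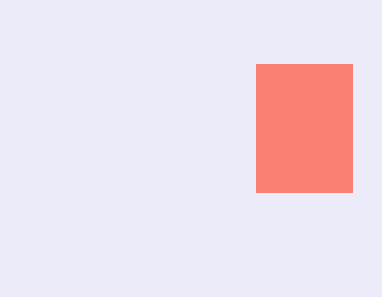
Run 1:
p = 256, q = 64, s = 352, t = 192, col = 'salmon'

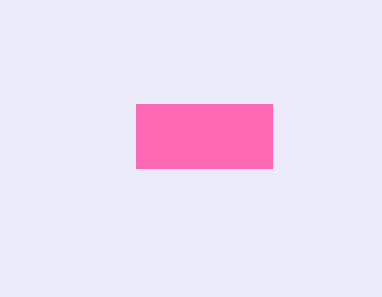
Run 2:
p = 136; q = 104; s = 272; t = 168; col = 'hotpink'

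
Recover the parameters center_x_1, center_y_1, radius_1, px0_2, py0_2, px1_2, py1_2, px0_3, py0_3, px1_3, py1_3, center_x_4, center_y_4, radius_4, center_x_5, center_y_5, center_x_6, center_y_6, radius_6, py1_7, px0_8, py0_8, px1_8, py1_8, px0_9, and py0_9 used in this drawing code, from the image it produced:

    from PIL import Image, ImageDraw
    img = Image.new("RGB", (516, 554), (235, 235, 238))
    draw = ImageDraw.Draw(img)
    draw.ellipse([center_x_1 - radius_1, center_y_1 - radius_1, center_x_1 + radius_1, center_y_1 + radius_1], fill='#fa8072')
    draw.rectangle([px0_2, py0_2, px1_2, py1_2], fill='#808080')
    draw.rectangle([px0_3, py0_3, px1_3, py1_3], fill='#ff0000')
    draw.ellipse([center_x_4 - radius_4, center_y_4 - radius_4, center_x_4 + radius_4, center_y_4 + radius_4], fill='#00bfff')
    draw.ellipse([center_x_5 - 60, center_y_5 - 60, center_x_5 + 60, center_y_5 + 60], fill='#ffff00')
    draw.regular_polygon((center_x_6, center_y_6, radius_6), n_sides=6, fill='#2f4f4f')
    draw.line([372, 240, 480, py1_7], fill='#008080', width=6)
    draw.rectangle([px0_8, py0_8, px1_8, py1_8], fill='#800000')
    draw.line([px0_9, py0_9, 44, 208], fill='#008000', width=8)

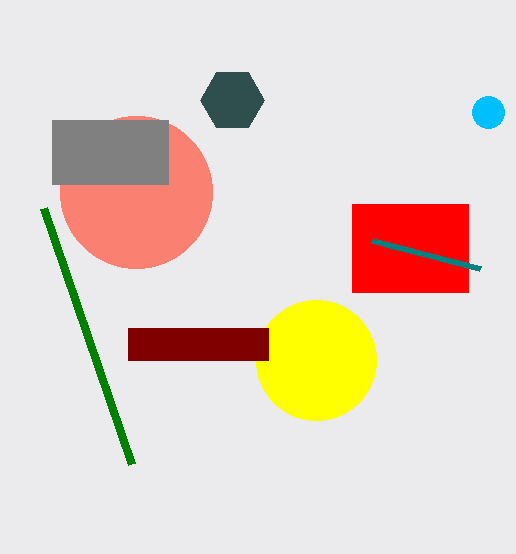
center_x_1 = 136
center_y_1 = 192
radius_1 = 76
px0_2 = 52
py0_2 = 120
px1_2 = 168
py1_2 = 184
px0_3 = 352
py0_3 = 204
px1_3 = 468
py1_3 = 292
center_x_4 = 488
center_y_4 = 112
radius_4 = 16
center_x_5 = 316
center_y_5 = 360
center_x_6 = 232
center_y_6 = 100
radius_6 = 32
py1_7 = 268
px0_8 = 128
py0_8 = 328
px1_8 = 268
py1_8 = 360
px0_9 = 132
py0_9 = 464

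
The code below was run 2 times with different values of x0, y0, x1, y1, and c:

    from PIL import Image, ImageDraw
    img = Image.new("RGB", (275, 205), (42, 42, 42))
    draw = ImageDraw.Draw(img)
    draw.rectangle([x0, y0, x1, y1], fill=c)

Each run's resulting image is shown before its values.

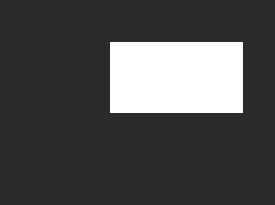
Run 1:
x0 = 110
y0 = 42
x1 = 242
y1 = 112
c = 'white'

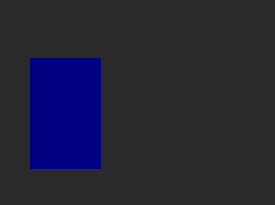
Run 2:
x0 = 30
y0 = 58
x1 = 100
y1 = 168
c = 'navy'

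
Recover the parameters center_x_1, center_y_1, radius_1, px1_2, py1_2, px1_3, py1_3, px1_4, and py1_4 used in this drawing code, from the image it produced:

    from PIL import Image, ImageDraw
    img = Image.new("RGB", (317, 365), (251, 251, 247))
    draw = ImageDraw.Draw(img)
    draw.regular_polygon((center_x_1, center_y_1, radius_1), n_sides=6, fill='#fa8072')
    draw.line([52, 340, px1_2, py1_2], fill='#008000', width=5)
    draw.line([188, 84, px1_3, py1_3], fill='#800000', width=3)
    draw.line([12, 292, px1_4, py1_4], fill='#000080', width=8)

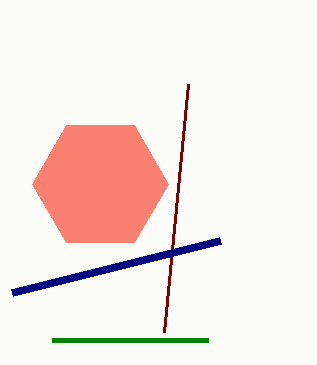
center_x_1 = 100, center_y_1 = 184, radius_1 = 68, px1_2 = 208, py1_2 = 340, px1_3 = 164, py1_3 = 332, px1_4 = 220, py1_4 = 240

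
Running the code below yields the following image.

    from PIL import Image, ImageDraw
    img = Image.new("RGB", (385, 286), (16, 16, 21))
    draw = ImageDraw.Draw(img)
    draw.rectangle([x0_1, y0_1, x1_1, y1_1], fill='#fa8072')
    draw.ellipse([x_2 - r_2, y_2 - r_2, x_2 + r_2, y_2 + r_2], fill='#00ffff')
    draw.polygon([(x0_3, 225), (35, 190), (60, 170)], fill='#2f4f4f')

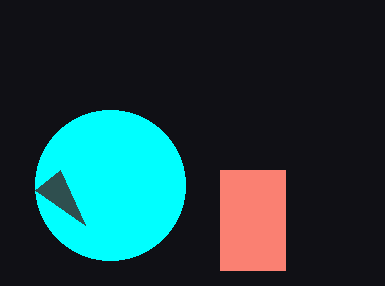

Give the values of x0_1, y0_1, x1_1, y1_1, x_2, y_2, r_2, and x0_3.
x0_1 = 220, y0_1 = 170, x1_1 = 285, y1_1 = 270, x_2 = 110, y_2 = 185, r_2 = 75, x0_3 = 85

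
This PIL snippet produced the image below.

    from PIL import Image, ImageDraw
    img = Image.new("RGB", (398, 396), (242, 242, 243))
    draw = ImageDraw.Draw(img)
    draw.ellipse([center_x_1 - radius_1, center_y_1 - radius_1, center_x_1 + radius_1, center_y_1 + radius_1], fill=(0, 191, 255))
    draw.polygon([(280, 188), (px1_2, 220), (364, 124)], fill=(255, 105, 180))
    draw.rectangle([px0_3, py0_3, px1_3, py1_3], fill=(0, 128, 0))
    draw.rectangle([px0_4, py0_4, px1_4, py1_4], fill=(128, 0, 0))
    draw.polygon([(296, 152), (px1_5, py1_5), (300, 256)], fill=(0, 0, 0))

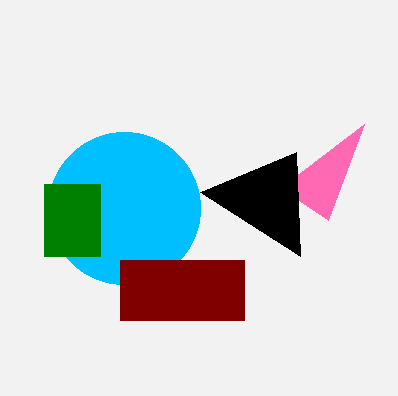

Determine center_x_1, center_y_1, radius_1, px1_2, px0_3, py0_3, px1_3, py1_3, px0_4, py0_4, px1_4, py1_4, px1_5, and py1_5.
center_x_1 = 124; center_y_1 = 208; radius_1 = 76; px1_2 = 328; px0_3 = 44; py0_3 = 184; px1_3 = 100; py1_3 = 256; px0_4 = 120; py0_4 = 260; px1_4 = 244; py1_4 = 320; px1_5 = 200; py1_5 = 192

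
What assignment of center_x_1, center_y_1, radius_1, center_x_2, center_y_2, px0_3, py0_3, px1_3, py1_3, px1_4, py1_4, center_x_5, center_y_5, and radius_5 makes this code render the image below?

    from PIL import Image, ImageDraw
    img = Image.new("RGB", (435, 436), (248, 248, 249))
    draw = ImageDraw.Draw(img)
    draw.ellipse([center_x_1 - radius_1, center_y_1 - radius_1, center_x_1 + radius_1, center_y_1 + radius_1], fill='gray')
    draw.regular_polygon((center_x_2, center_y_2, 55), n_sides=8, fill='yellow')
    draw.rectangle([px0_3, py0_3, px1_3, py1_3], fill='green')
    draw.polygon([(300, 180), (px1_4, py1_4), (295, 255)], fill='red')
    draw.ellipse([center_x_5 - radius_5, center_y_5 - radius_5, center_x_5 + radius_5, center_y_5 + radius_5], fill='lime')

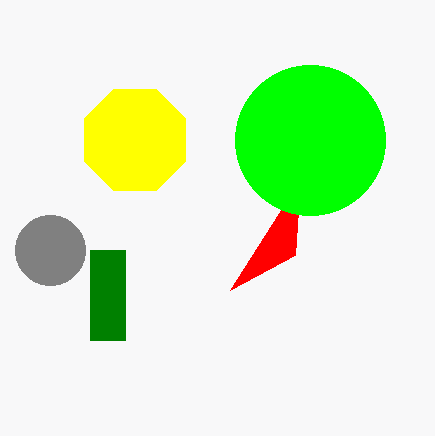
center_x_1 = 50
center_y_1 = 250
radius_1 = 35
center_x_2 = 135
center_y_2 = 140
px0_3 = 90
py0_3 = 250
px1_3 = 125
py1_3 = 340
px1_4 = 230
py1_4 = 290
center_x_5 = 310
center_y_5 = 140
radius_5 = 75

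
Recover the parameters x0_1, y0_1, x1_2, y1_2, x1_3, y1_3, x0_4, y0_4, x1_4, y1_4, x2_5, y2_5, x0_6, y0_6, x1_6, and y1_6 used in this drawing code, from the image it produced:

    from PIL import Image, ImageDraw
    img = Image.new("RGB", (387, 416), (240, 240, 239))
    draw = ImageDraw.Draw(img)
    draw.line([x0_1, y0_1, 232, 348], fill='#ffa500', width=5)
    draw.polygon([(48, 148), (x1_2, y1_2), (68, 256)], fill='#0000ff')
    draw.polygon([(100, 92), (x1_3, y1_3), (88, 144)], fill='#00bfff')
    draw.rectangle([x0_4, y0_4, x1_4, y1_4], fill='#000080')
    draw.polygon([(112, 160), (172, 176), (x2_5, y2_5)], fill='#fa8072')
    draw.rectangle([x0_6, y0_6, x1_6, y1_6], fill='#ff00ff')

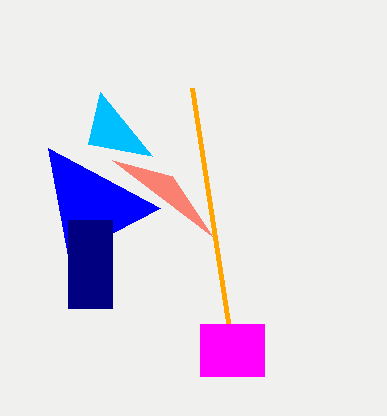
x0_1 = 192, y0_1 = 88, x1_2 = 160, y1_2 = 208, x1_3 = 152, y1_3 = 156, x0_4 = 68, y0_4 = 220, x1_4 = 112, y1_4 = 308, x2_5 = 212, y2_5 = 236, x0_6 = 200, y0_6 = 324, x1_6 = 264, y1_6 = 376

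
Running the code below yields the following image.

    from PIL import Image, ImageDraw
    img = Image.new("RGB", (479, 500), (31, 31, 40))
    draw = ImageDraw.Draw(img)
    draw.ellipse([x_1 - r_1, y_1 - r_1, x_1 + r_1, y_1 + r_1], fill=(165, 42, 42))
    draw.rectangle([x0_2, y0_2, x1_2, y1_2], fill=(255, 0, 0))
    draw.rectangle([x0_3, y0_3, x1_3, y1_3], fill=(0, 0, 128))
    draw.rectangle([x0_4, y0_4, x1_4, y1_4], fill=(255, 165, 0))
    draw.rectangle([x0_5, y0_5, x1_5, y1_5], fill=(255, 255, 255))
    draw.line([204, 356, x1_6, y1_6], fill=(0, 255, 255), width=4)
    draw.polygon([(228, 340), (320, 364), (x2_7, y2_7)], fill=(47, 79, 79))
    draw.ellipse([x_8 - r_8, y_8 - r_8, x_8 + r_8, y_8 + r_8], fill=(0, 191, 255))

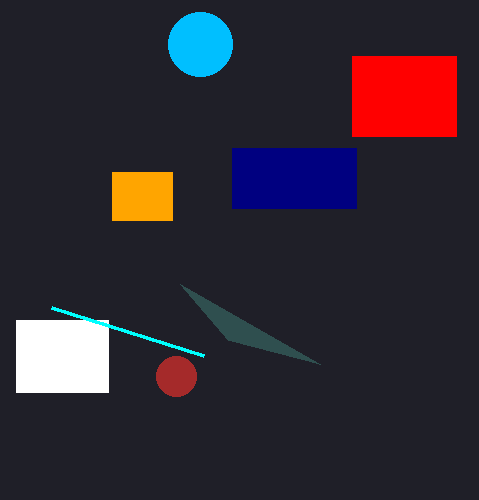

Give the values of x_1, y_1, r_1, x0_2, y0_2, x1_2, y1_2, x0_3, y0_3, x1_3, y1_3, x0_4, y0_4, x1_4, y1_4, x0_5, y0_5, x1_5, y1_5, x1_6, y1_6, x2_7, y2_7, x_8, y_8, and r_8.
x_1 = 176
y_1 = 376
r_1 = 20
x0_2 = 352
y0_2 = 56
x1_2 = 456
y1_2 = 136
x0_3 = 232
y0_3 = 148
x1_3 = 356
y1_3 = 208
x0_4 = 112
y0_4 = 172
x1_4 = 172
y1_4 = 220
x0_5 = 16
y0_5 = 320
x1_5 = 108
y1_5 = 392
x1_6 = 52
y1_6 = 308
x2_7 = 180
y2_7 = 284
x_8 = 200
y_8 = 44
r_8 = 32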